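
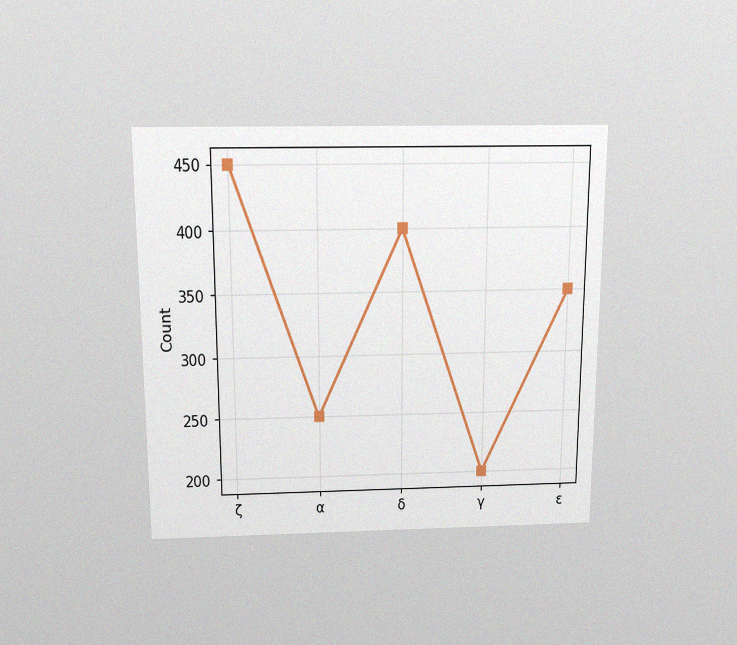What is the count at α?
250

The chart is viewed slightly from above, with some photo noise. At α, the line is at 250.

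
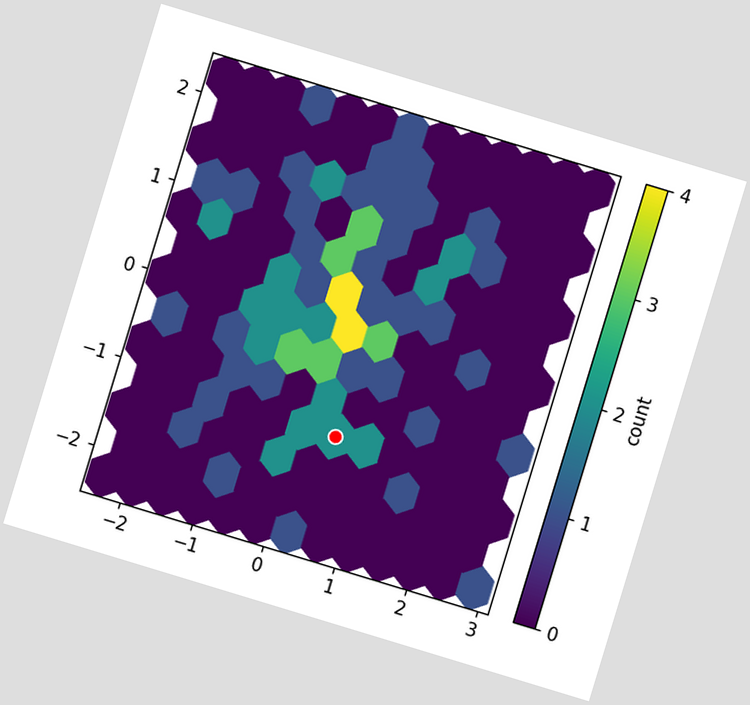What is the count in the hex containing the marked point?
2

The chart is tilted about 17° clockwise. The marked hex reads 2 on the colorbar.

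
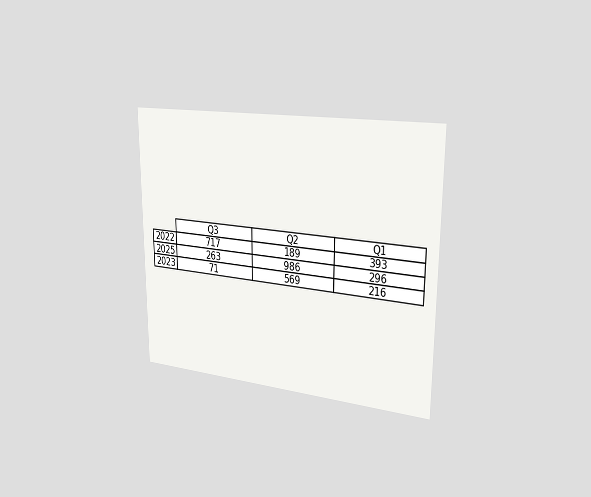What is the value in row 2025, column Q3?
263

The chart is viewed slightly from the right. The (2025, Q3) cell reads 263.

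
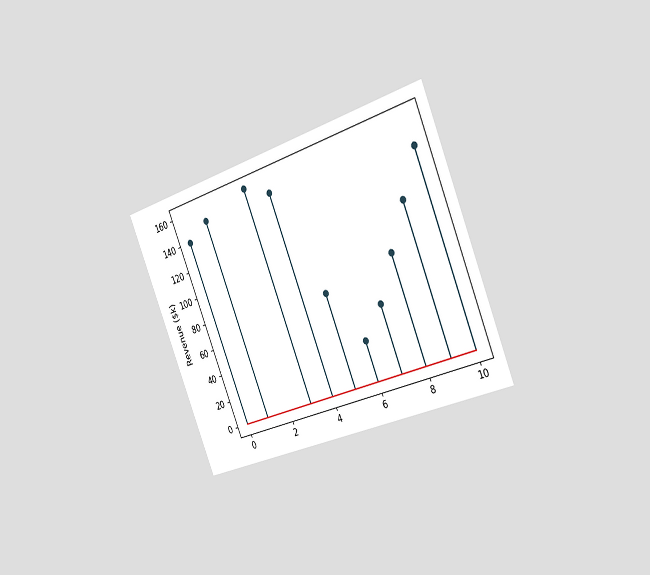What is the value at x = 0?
The chart is tilted about 22° counter-clockwise and viewed slightly from the right. The stem at x=0 reaches $140k.

$140k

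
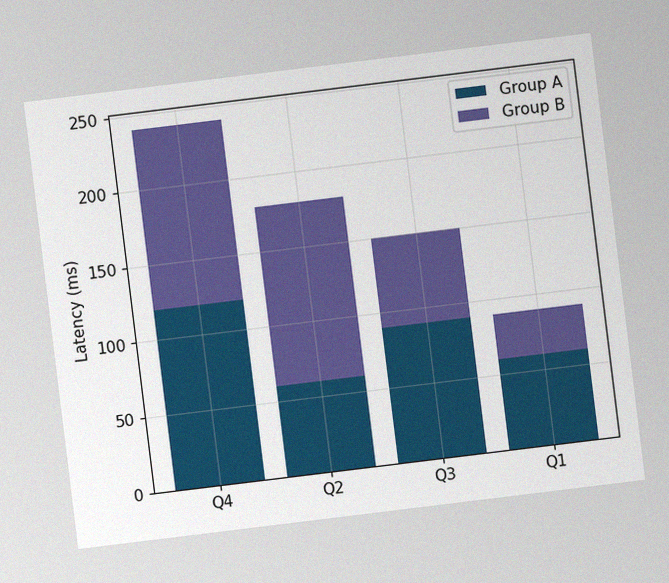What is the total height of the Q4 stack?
The chart is tilted about 7° counter-clockwise, with some photo noise. The Q4 stack's top reaches 240ms on the y-axis.

240ms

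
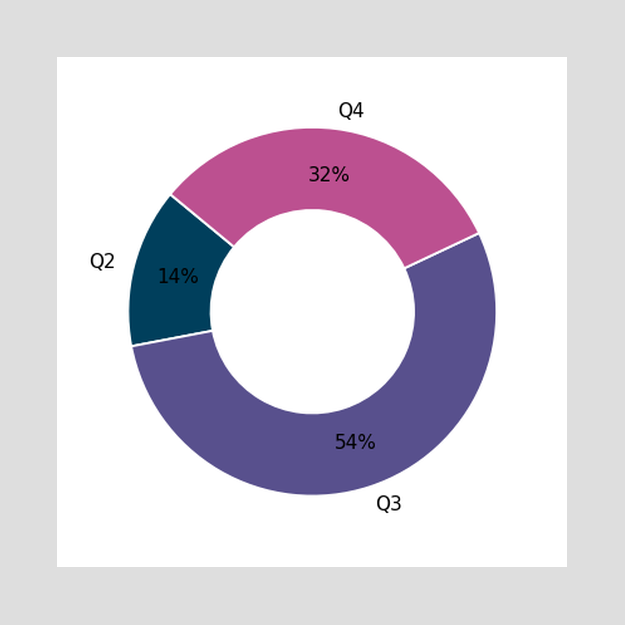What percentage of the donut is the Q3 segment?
The Q3 segment takes up 54% of the ring.

54%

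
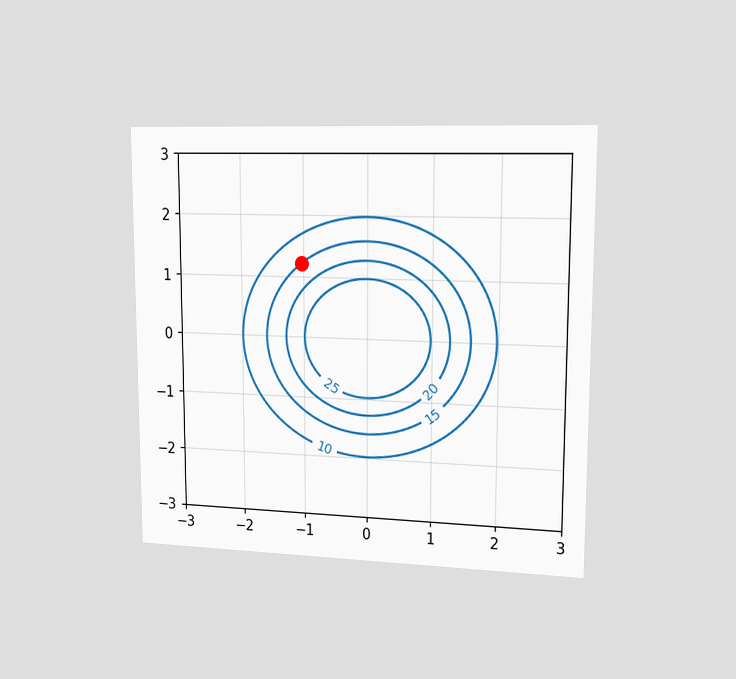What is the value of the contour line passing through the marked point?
15

The chart is viewed slightly from the right. The marked point sits on the contour labelled 15.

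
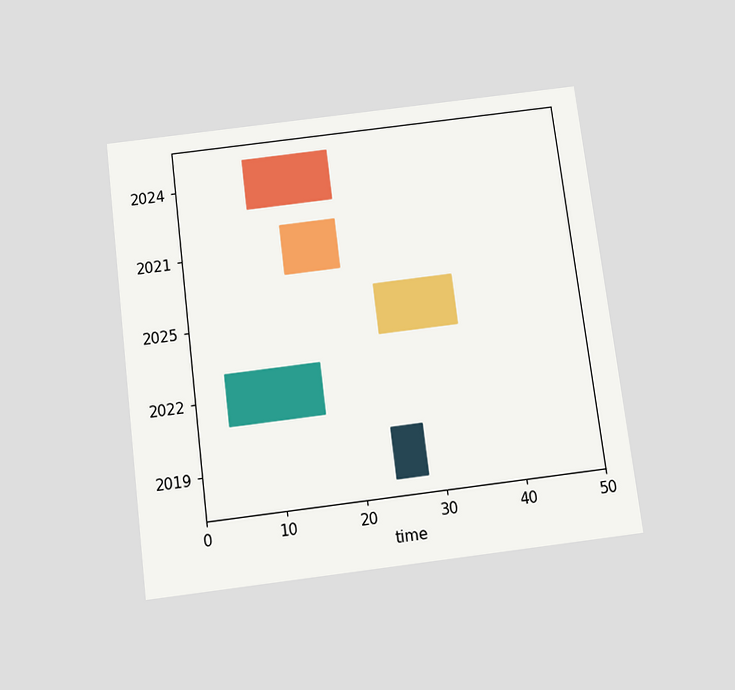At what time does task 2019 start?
24

The chart is tilted about 7° counter-clockwise and viewed slightly from below. The 2019 bar begins at t=24.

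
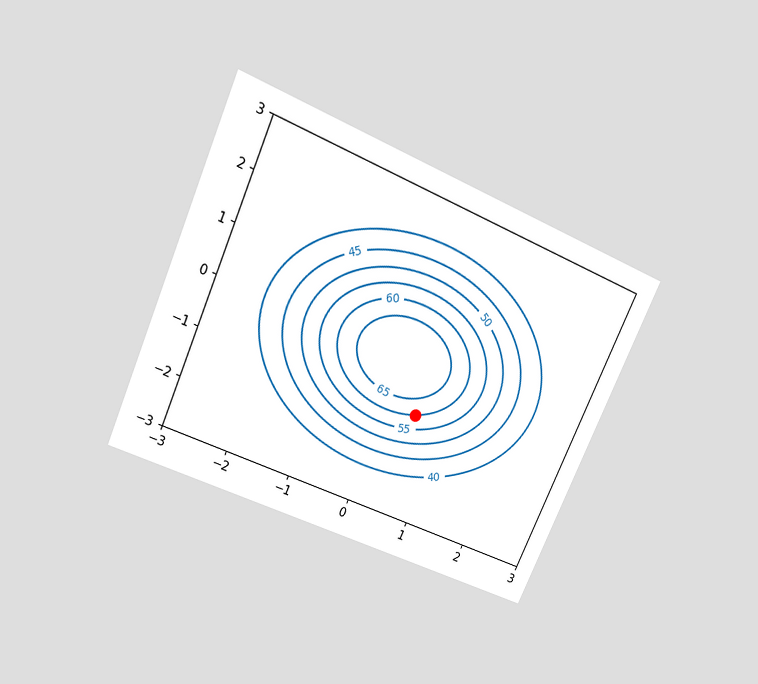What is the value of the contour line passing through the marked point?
60

The chart is tilted about 24° clockwise and viewed slightly from above. The marked point sits on the contour labelled 60.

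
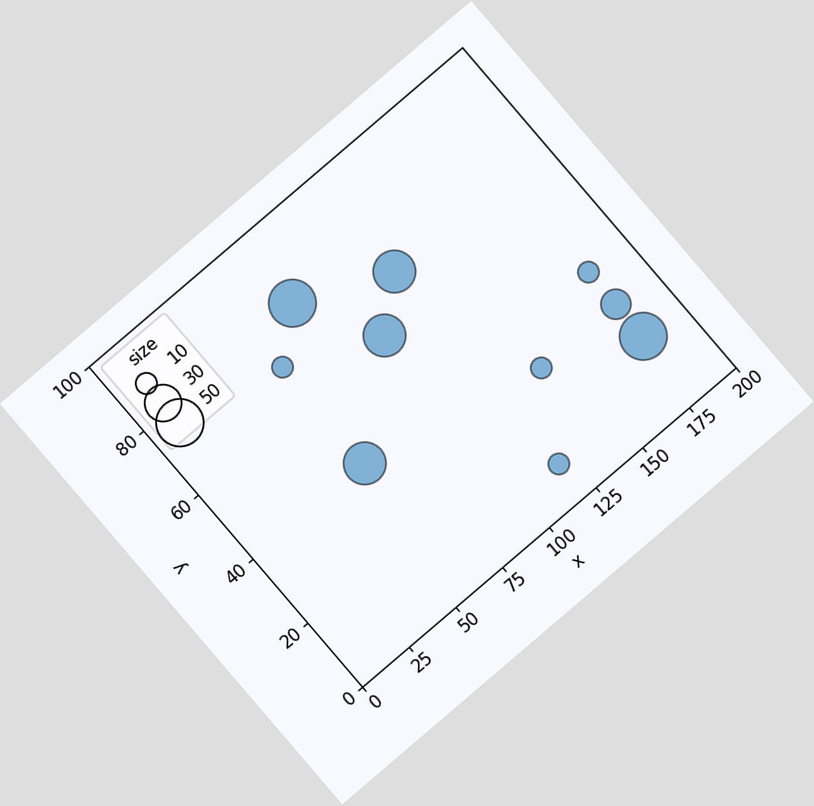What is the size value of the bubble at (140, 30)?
The chart is tilted about 41° counter-clockwise. Matching the bubble at (140, 30) against the size legend gives 10.

10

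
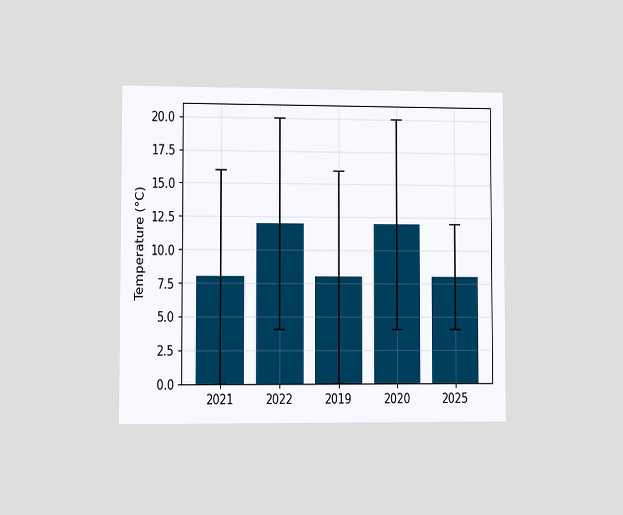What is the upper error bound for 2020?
20°C

The chart is viewed at a slight angle. The 2020 bar's upper whisker reaches 20°C.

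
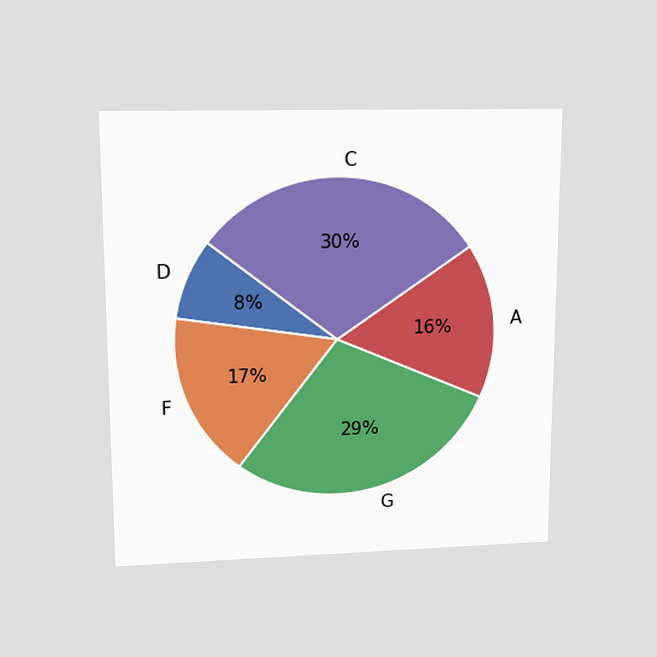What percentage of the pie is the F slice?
17%

The chart is viewed slightly from above. The F slice takes up 17% of the pie.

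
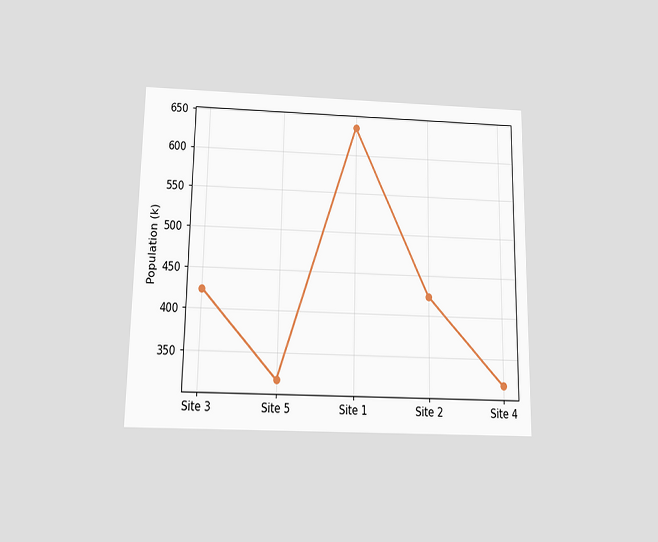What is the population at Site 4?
318k

The chart is viewed slightly from below. At Site 4, the line is at 318k.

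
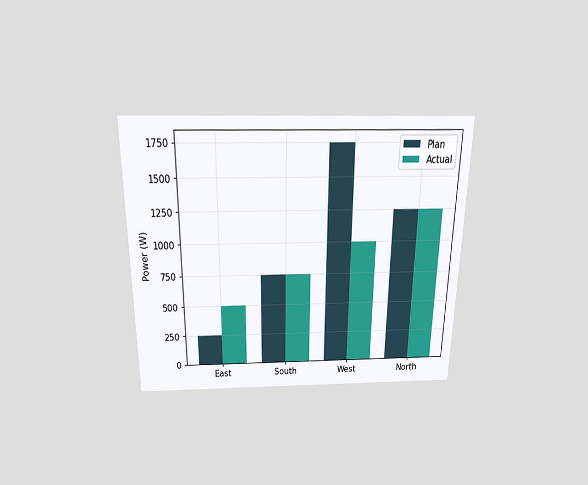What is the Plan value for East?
The chart is viewed slightly from above. The Plan bar at East reaches 250W on the y-axis.

250W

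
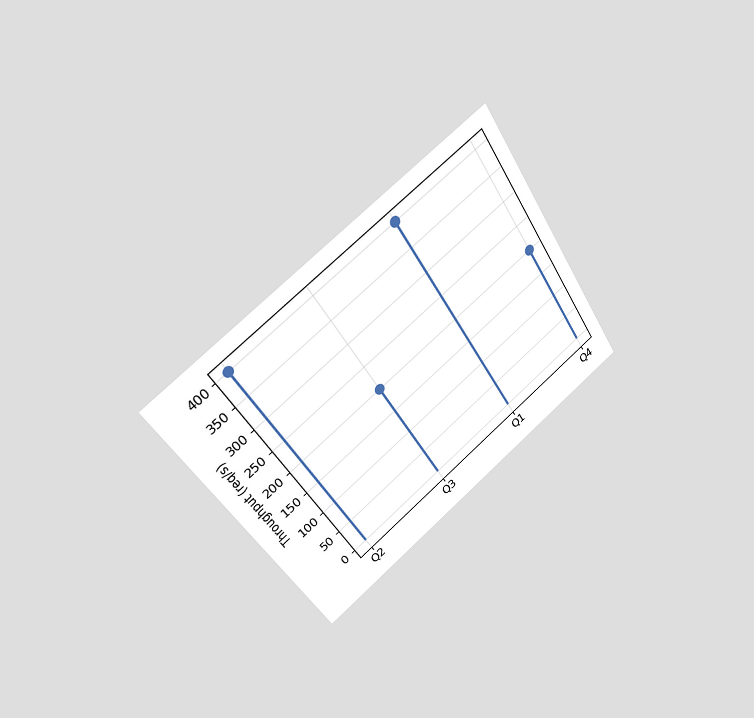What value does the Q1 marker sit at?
400req/s

The chart is tilted about 34° counter-clockwise and viewed slightly from the left. The Q1 marker sits at 400req/s.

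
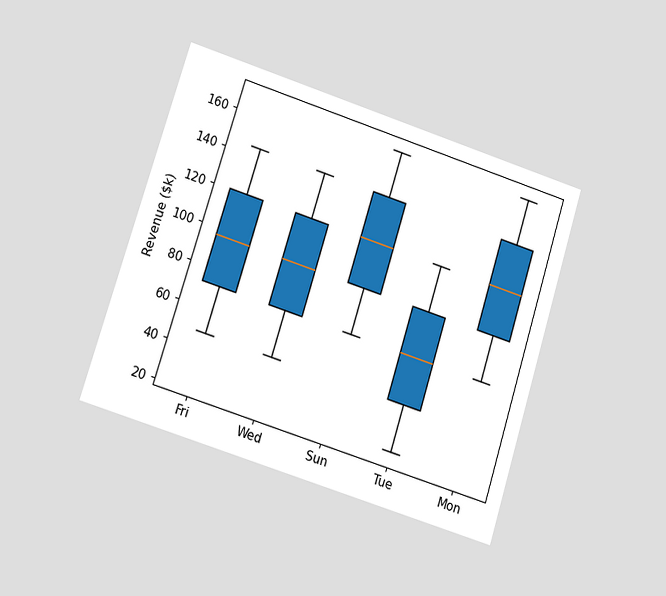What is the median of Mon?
$120k

The chart is tilted about 18° clockwise and viewed at a slight angle. The median line in the Mon box sits at $120k.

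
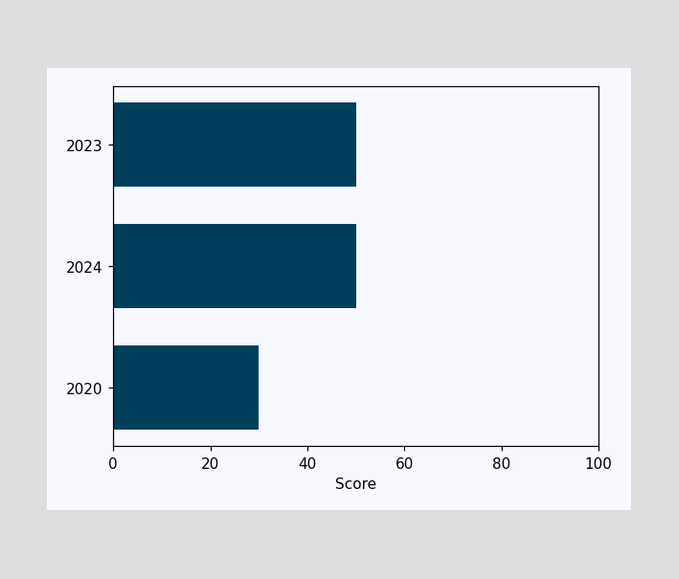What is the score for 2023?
50

Reading along the chart's x-axis, the 2023 bar reaches 50.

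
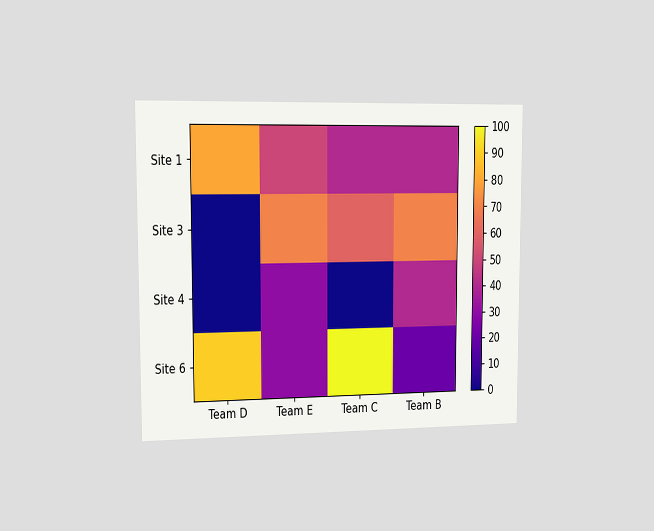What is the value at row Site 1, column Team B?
The chart is viewed slightly from the left. Matching cell (Site 1, Team B) against the colorbar gives 40.

40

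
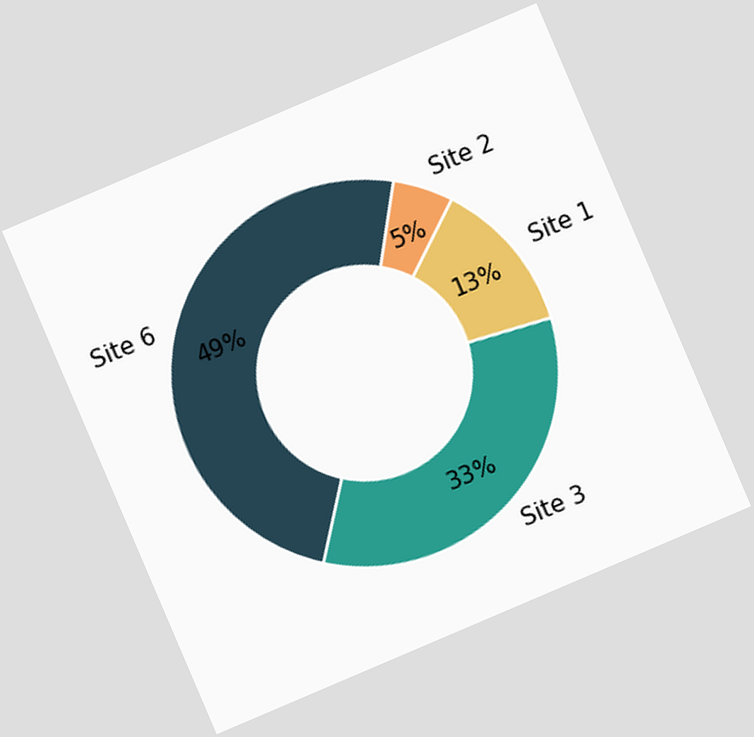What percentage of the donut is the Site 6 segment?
The chart is tilted about 23° counter-clockwise. The Site 6 segment takes up 49% of the ring.

49%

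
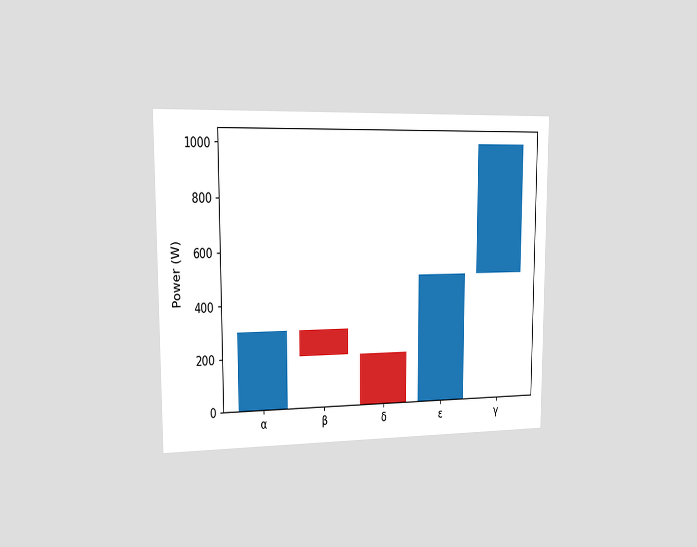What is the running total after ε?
500W

The chart is viewed slightly from the left. After ε the running total reaches 500W.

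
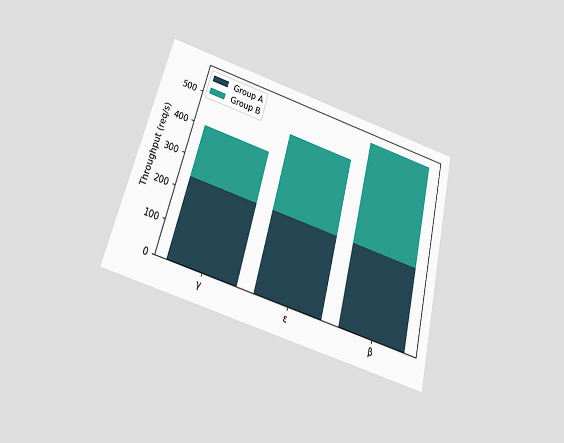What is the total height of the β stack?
The chart is tilted about 15° clockwise and viewed slightly from below. The β stack's top reaches 560req/s on the y-axis.

560req/s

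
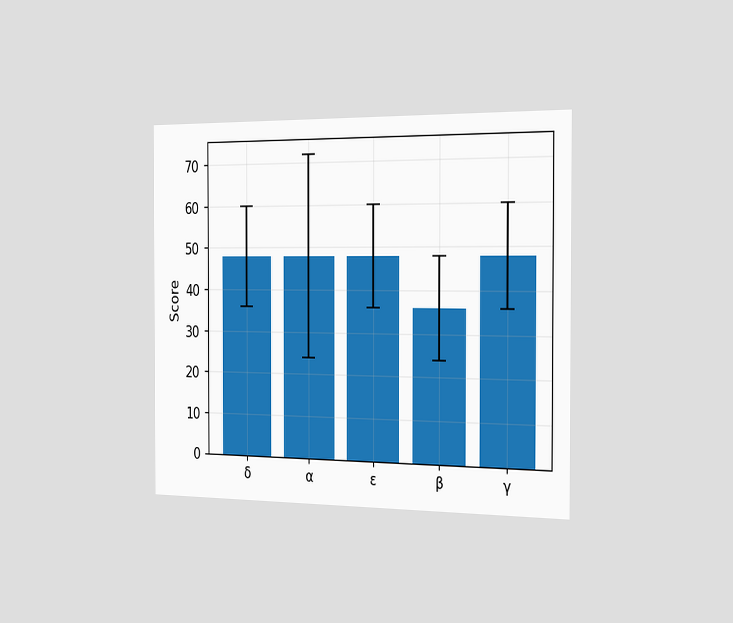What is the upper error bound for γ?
60

The chart is viewed slightly from the right. The γ bar's upper whisker reaches 60.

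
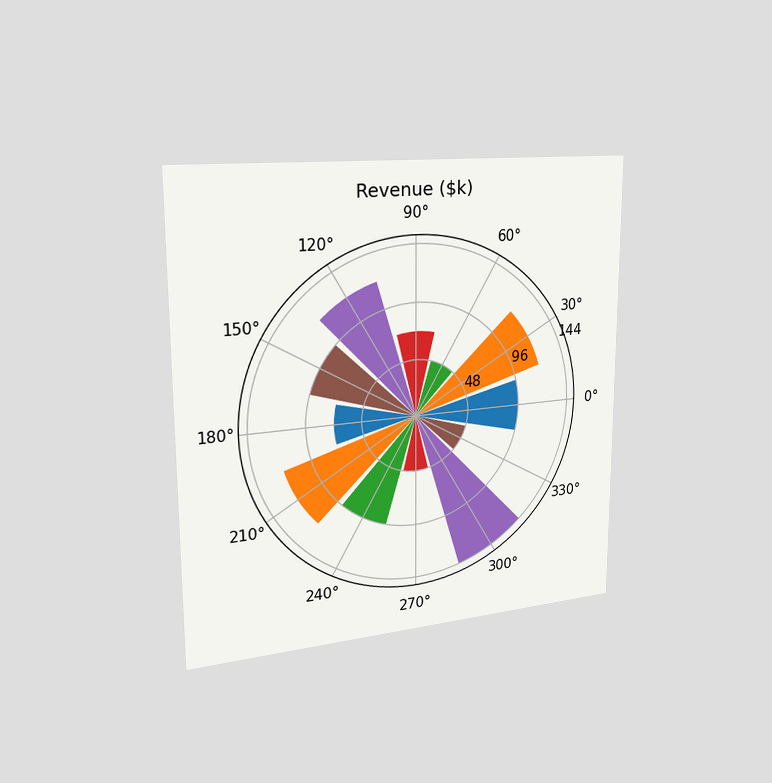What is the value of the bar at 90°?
The chart is viewed slightly from the left. The bar at 90° reaches $72k on the radial axis.

$72k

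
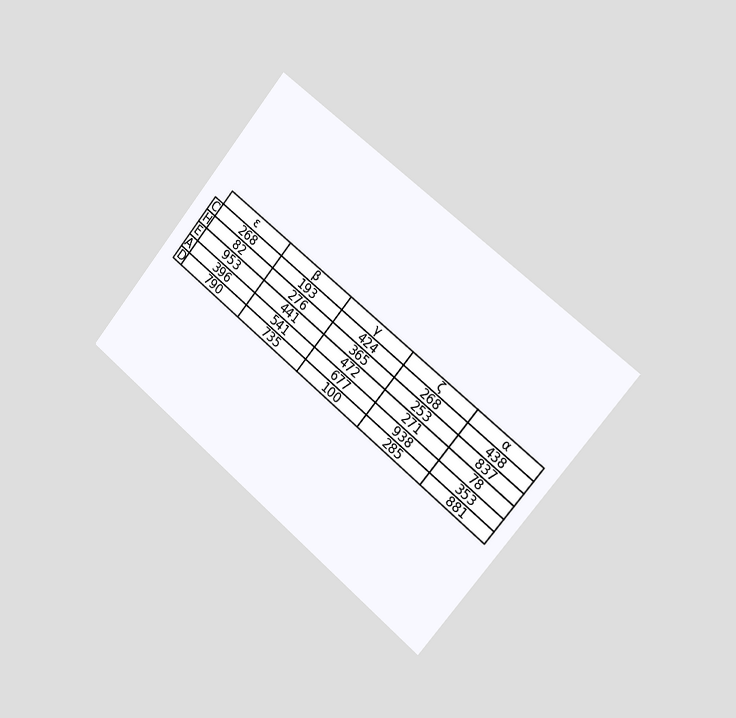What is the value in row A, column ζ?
The chart is tilted about 39° clockwise and viewed slightly from the right. The (A, ζ) cell reads 938.

938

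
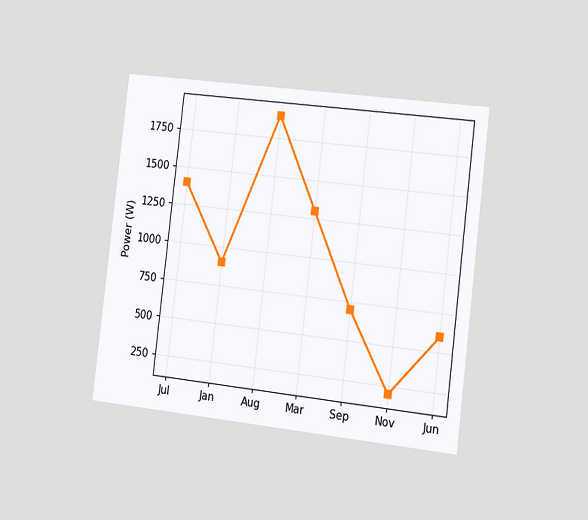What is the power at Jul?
The chart is tilted about 7° clockwise and viewed slightly from the right. At Jul, the line is at 1400W.

1400W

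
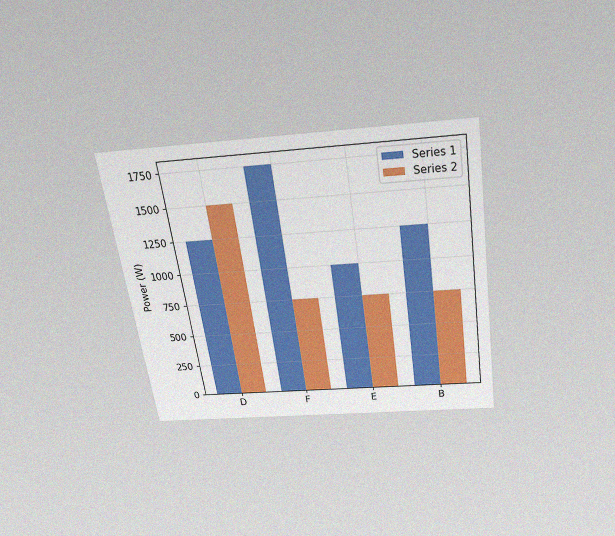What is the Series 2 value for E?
The chart is tilted about 8° counter-clockwise and viewed slightly from above, with some photo noise. The Series 2 bar at E reaches 750W on the y-axis.

750W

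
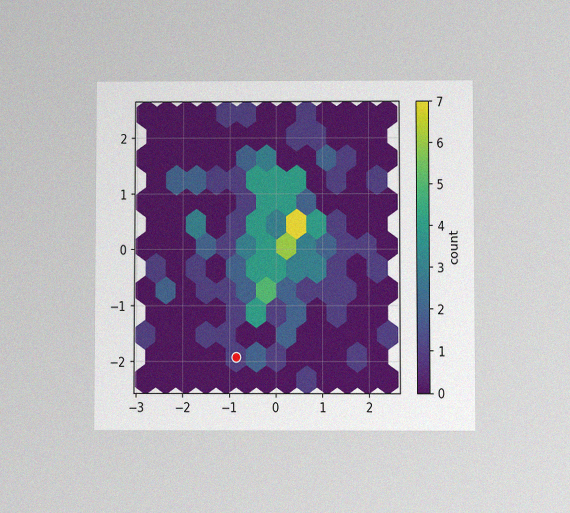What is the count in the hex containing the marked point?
1

The chart is viewed at a slight angle, with some photo noise. The marked hex reads 1 on the colorbar.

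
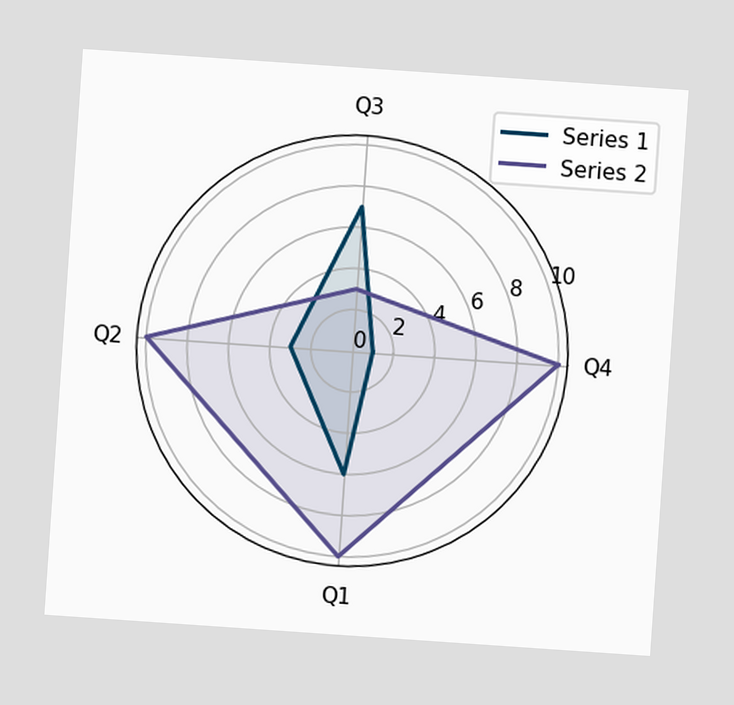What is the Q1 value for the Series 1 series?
6

The chart is tilted about 4° clockwise. On the Q1 axis, Series 1 reaches 6.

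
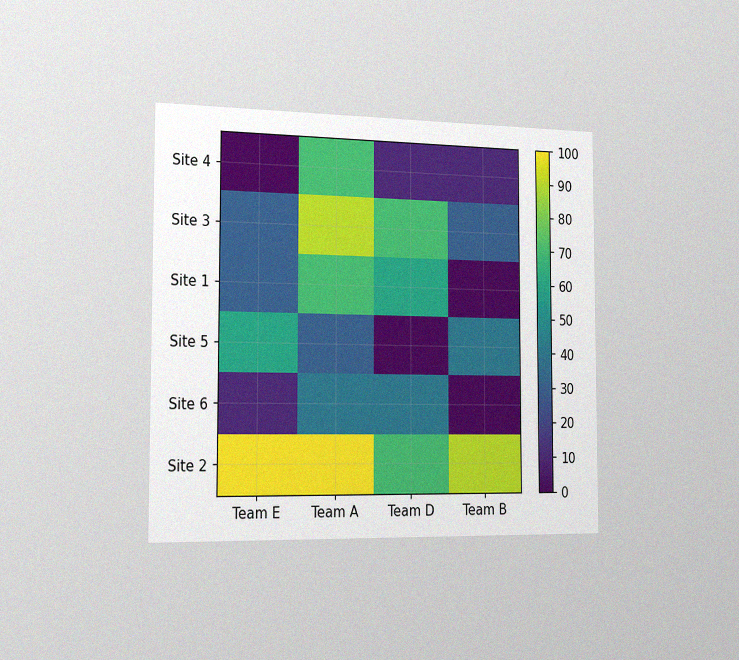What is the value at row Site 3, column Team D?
The chart is viewed slightly from the left, with some photo noise. Matching cell (Site 3, Team D) against the colorbar gives 70.

70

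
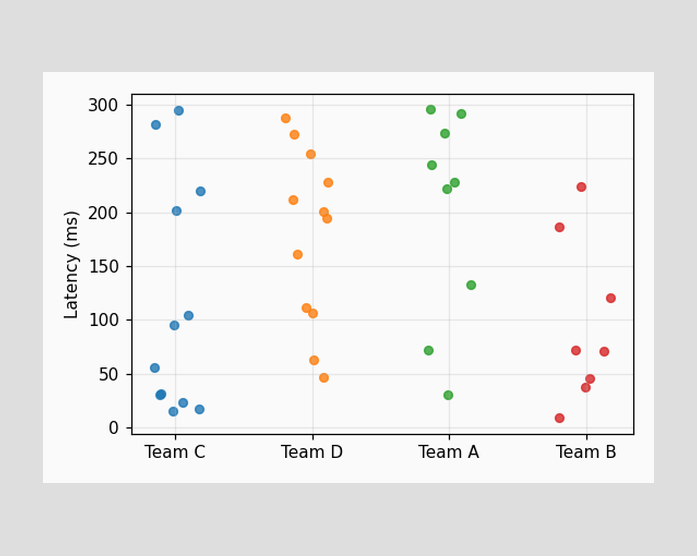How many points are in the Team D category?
Counting the markers in the Team D column gives 12.

12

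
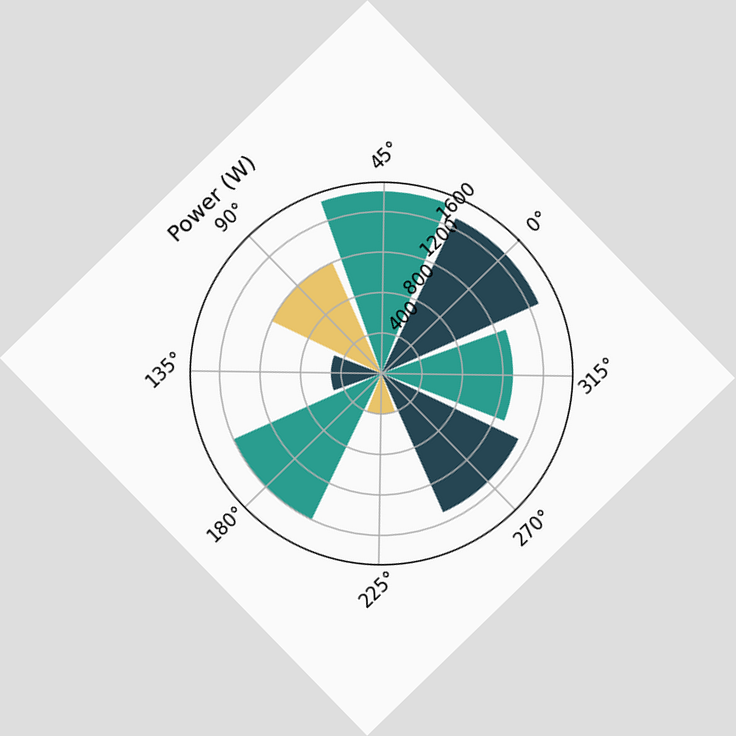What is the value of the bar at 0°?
The chart is tilted about 44° counter-clockwise. The bar at 0° reaches 1700W on the radial axis.

1700W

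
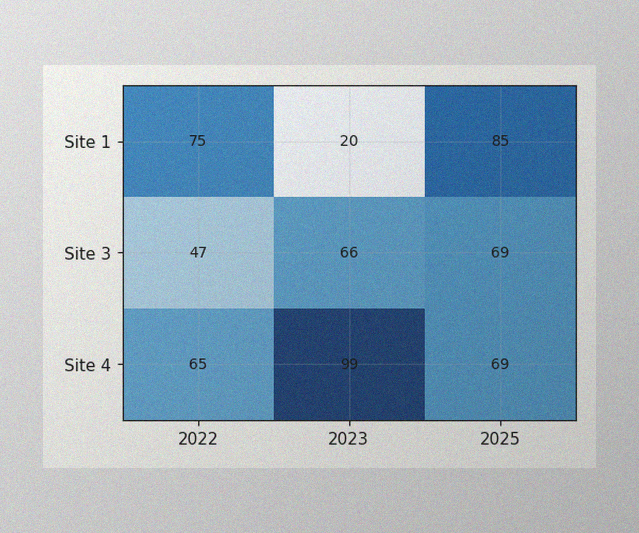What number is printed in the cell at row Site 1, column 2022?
The image has some photo noise and uneven lighting. The (Site 1, 2022) cell reads 75.

75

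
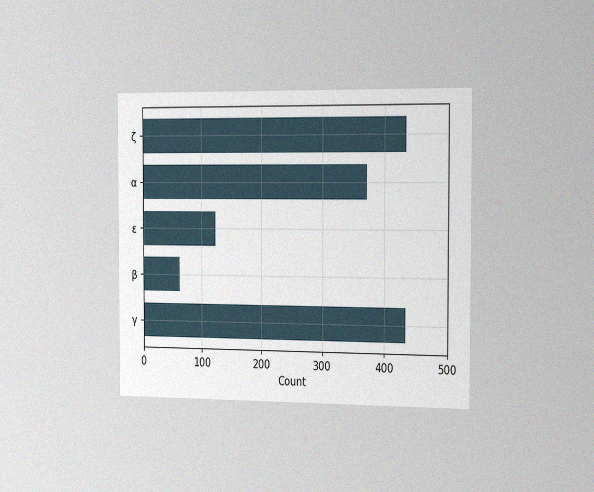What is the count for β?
62

The chart is viewed slightly from the right, with some photo noise. Reading along the chart's x-axis, the β bar reaches 62.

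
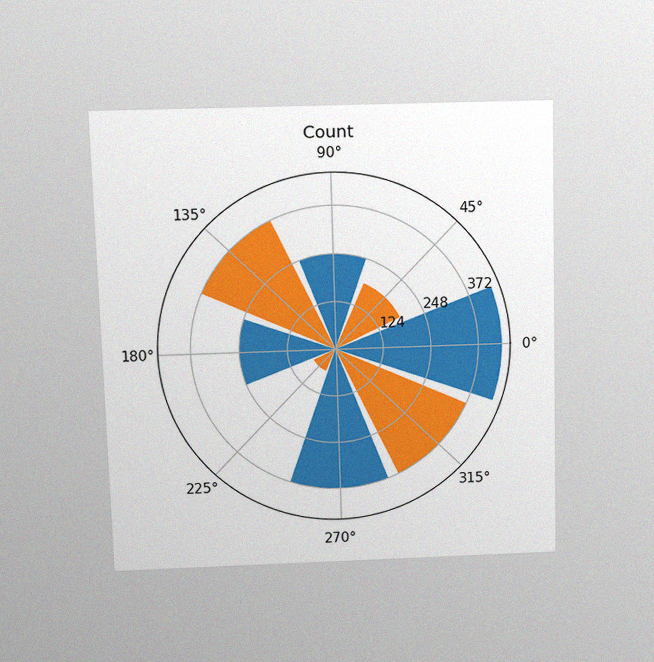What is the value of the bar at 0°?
434

The chart is viewed at a slight angle, with some photo noise. The bar at 0° reaches 434 on the radial axis.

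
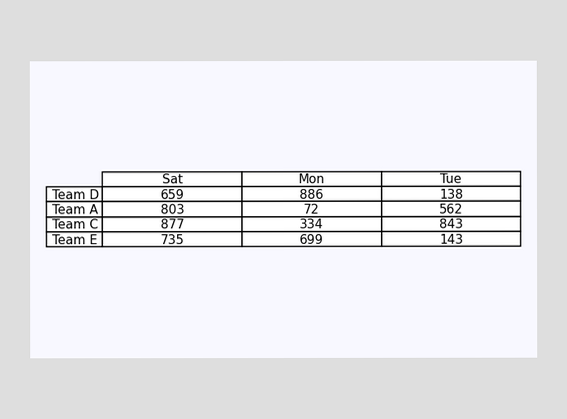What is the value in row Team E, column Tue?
The (Team E, Tue) cell reads 143.

143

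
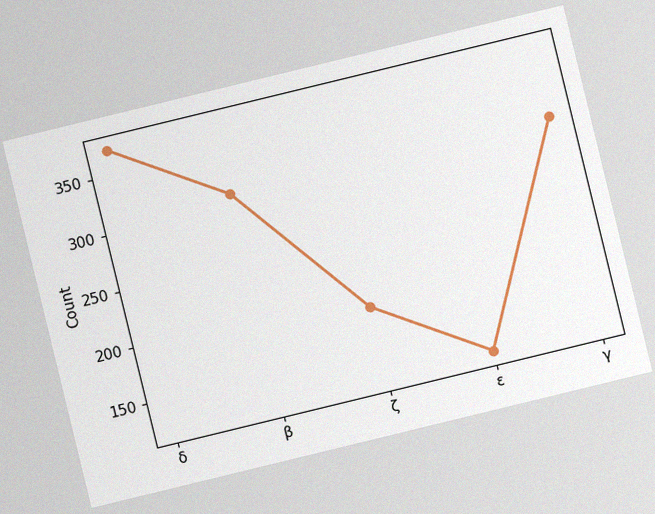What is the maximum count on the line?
The chart is tilted about 14° counter-clockwise, with some photo noise. The highest point is at δ, and reading across to the y-axis gives 372.

372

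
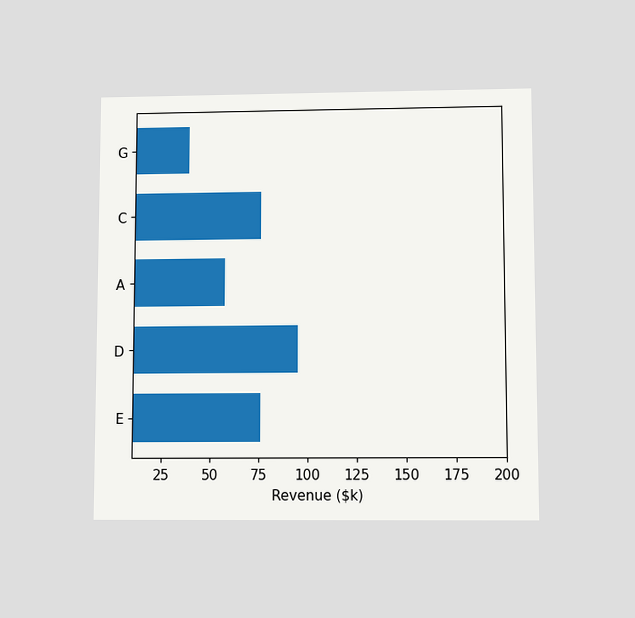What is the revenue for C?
$76k

The chart is viewed slightly from below. Reading along the chart's x-axis, the C bar reaches $76k.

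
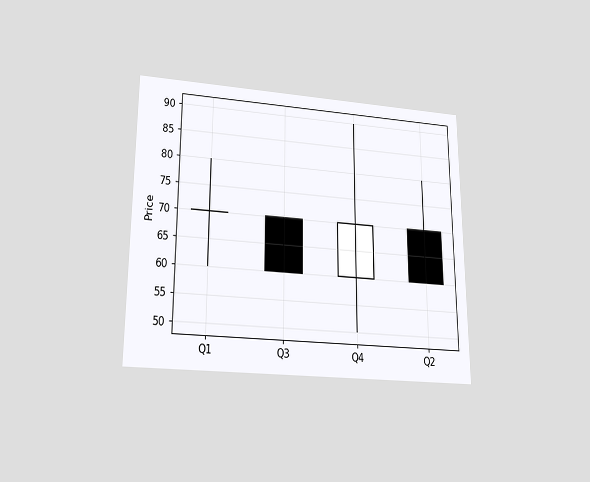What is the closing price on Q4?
70

The chart is viewed slightly from below. The Q4 candle closes at 70.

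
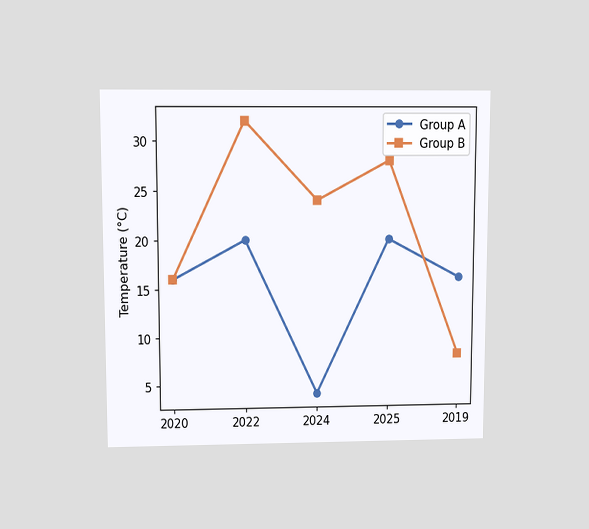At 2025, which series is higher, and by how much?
Group B, by 8°C

The chart is viewed slightly from above. At 2025, Group B sits above the other line by 8°C.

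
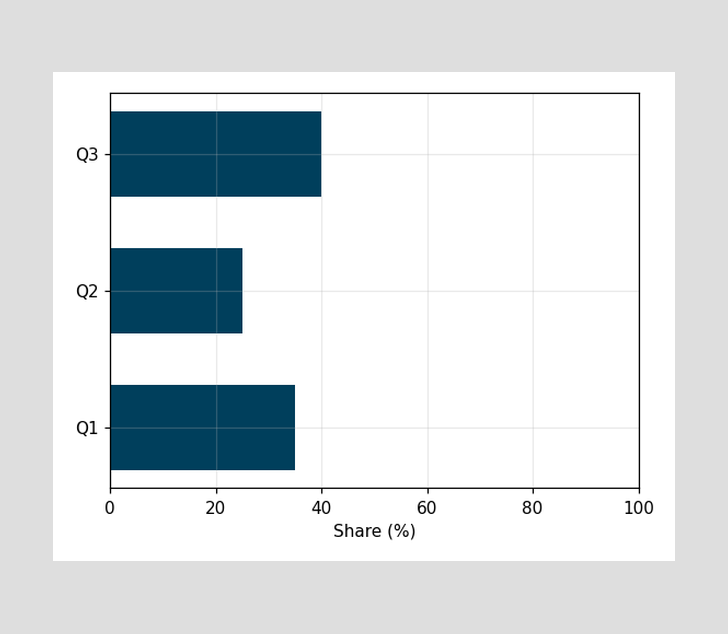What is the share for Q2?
Reading along the chart's x-axis, the Q2 bar reaches 25%.

25%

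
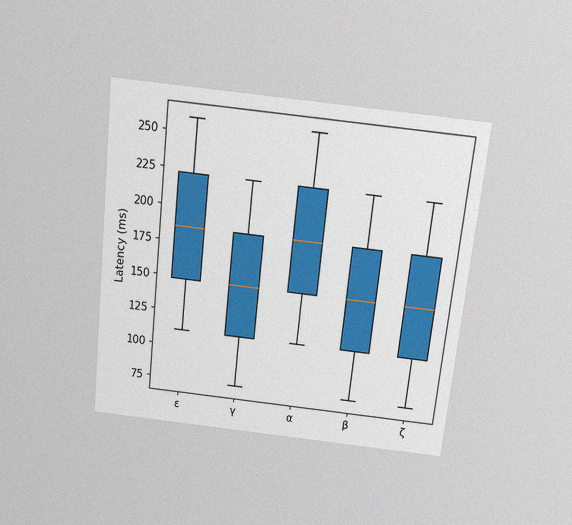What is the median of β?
148ms

The chart is tilted about 6° clockwise and viewed slightly from above, with some photo noise. The median line in the β box sits at 148ms.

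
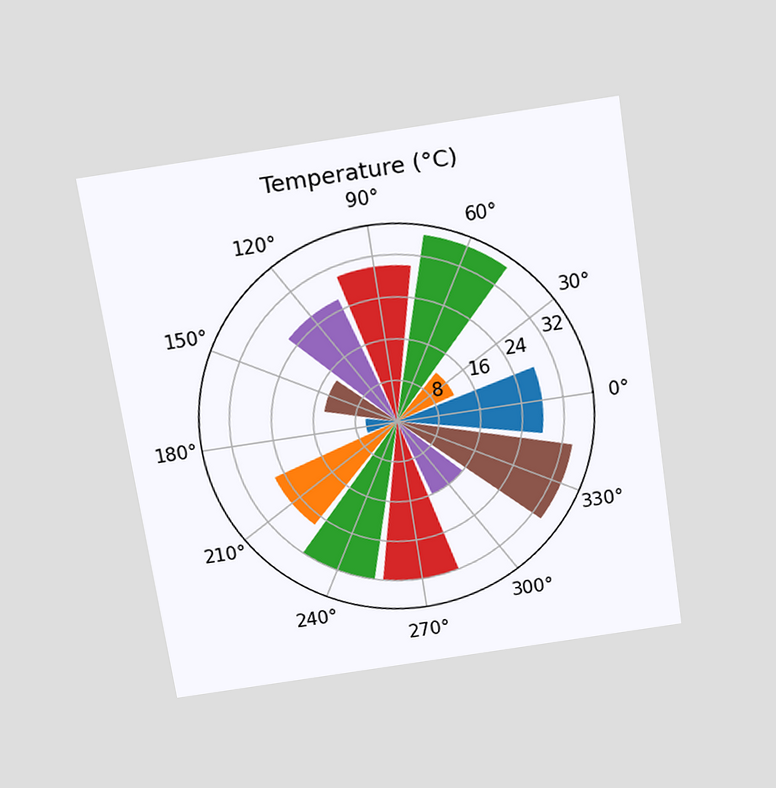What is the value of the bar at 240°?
The chart is tilted about 9° counter-clockwise and viewed slightly from above. The bar at 240° reaches 32°C on the radial axis.

32°C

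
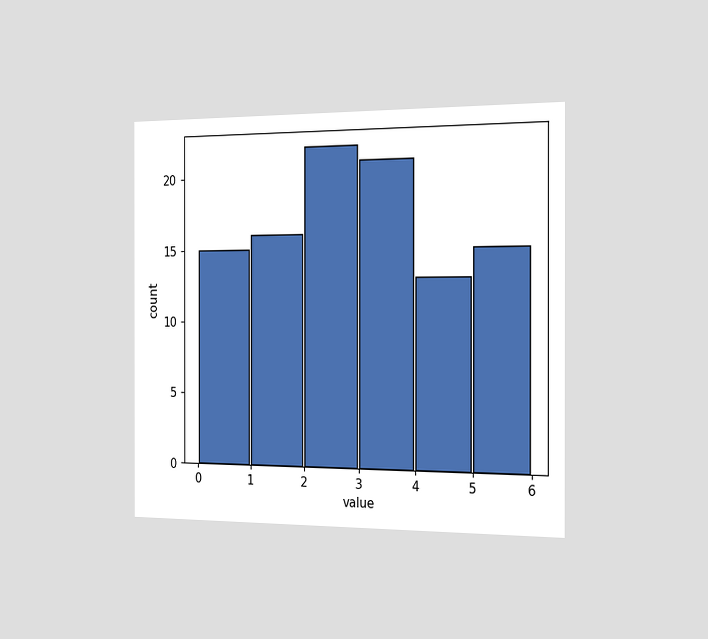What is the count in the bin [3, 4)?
21

The chart is viewed slightly from the right. The [3, 4) bin has height 21.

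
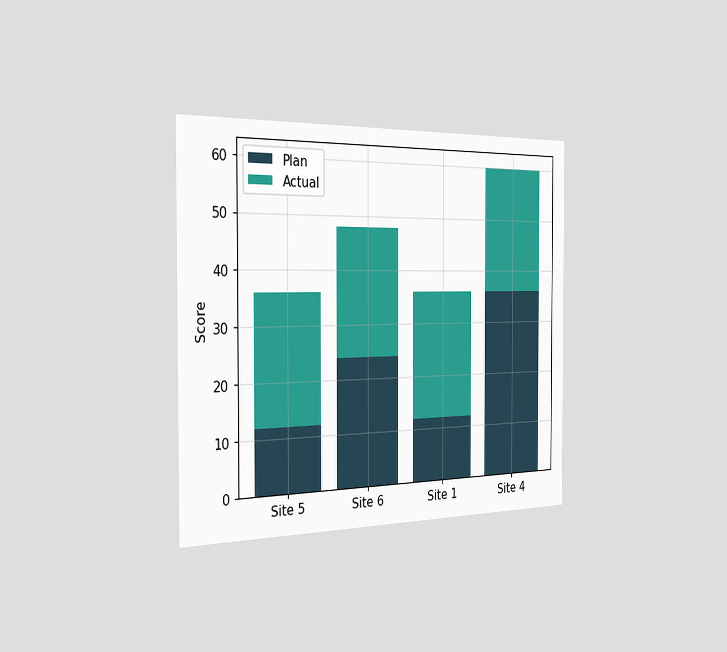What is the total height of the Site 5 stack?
36

The chart is viewed slightly from the left. The Site 5 stack's top reaches 36 on the y-axis.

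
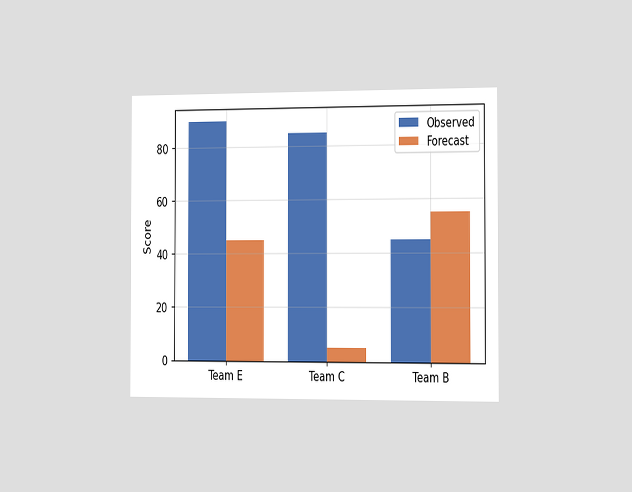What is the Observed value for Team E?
The chart is viewed slightly from the right. The Observed bar at Team E reaches 90 on the y-axis.

90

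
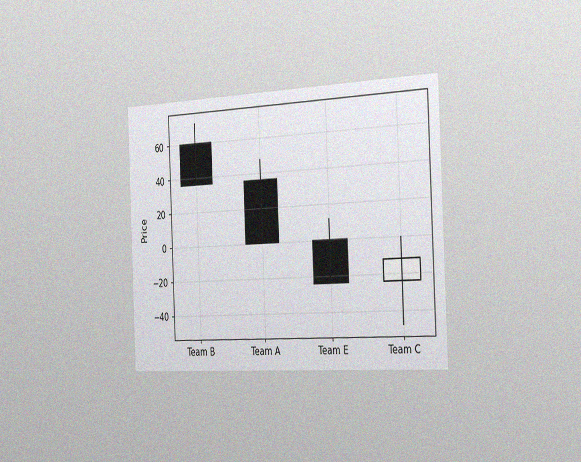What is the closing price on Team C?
The chart is tilted about 2° counter-clockwise and viewed slightly from the right, with some photo noise. The Team C candle closes at -12.

-12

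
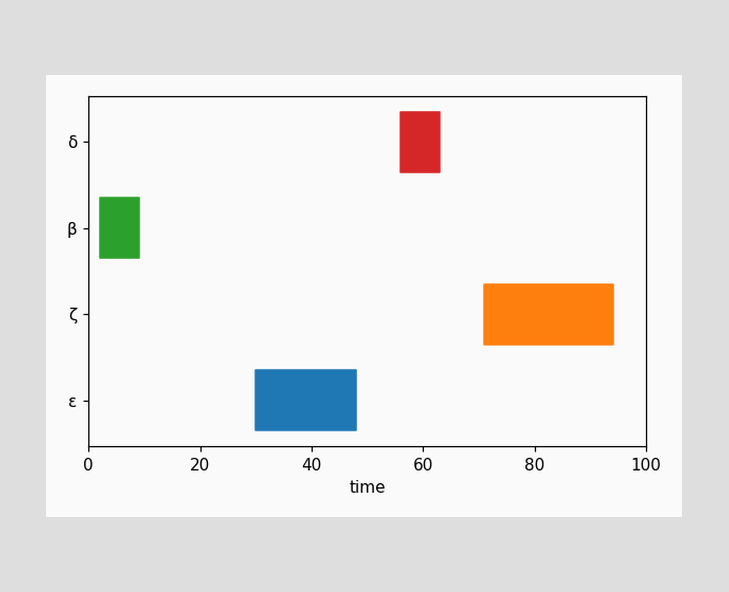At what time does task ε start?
The ε bar begins at t=30.

30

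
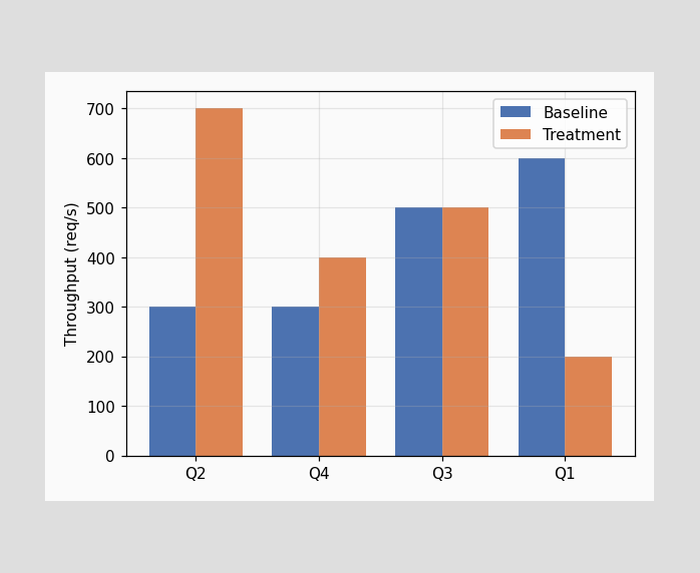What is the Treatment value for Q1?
The Treatment bar at Q1 reaches 200req/s on the y-axis.

200req/s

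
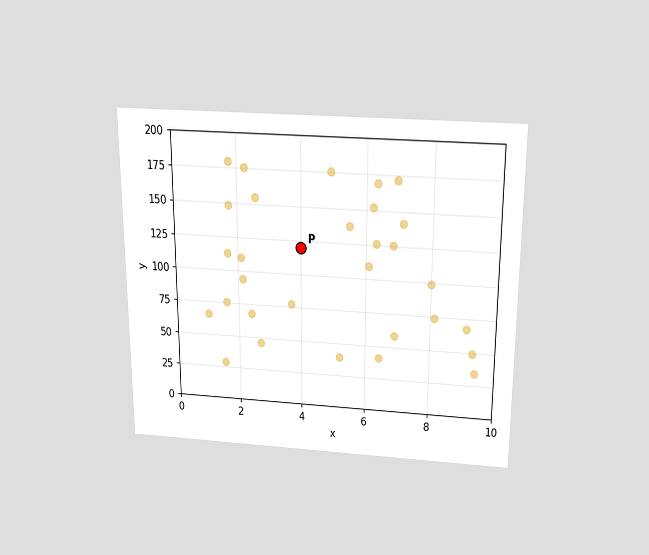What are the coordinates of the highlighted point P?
(4, 120)

The chart is viewed slightly from above. Following the gridlines from P to each axis, P sits at (4, 120).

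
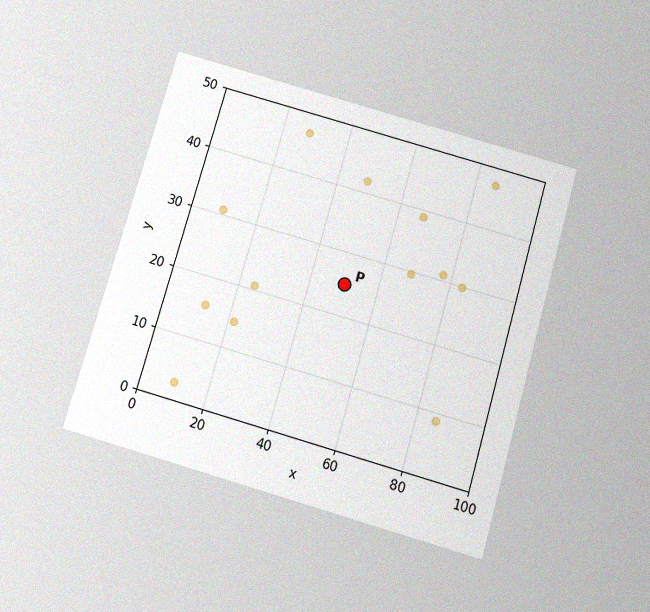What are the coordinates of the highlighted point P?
(50, 25)

The chart is tilted about 16° clockwise and viewed slightly from below, with some photo noise. Following the gridlines from P to each axis, P sits at (50, 25).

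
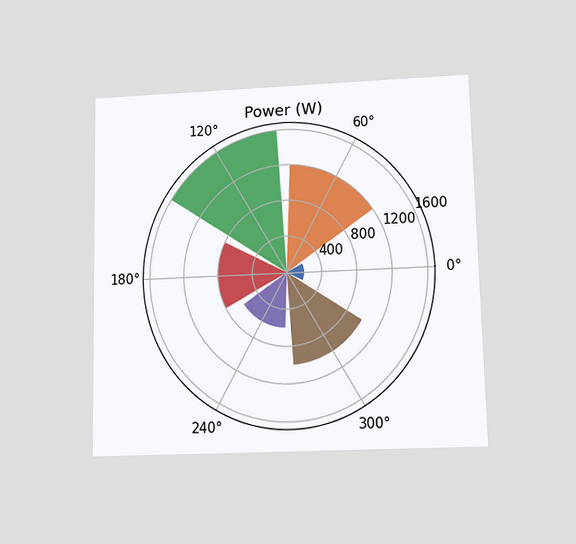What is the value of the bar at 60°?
1200W

The chart is viewed slightly from below. The bar at 60° reaches 1200W on the radial axis.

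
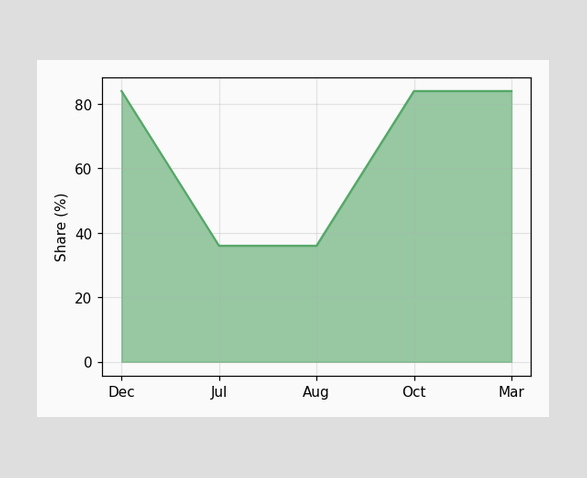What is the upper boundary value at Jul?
36%

At Jul the upper boundary is at 36%.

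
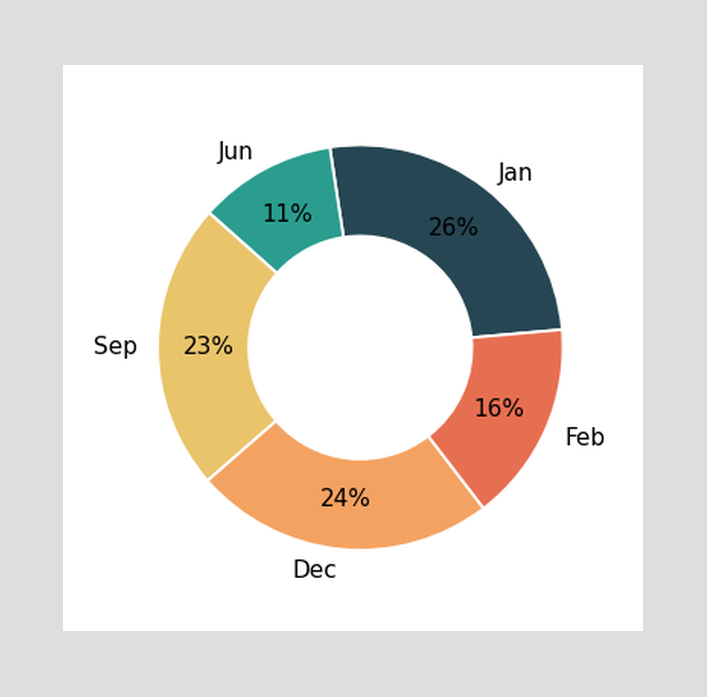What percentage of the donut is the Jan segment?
26%

The Jan segment takes up 26% of the ring.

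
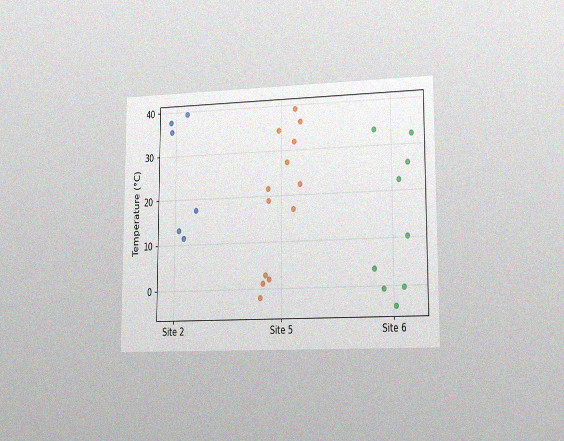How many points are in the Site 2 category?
The chart is viewed slightly from the right, with some photo noise. Counting the markers in the Site 2 column gives 6.

6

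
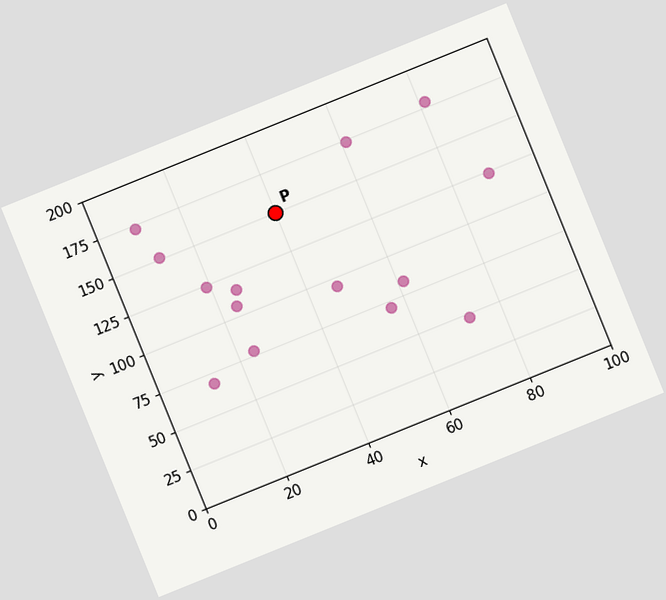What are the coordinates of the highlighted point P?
The chart is tilted about 22° counter-clockwise. Following the gridlines from P to each axis, P sits at (40, 150).

(40, 150)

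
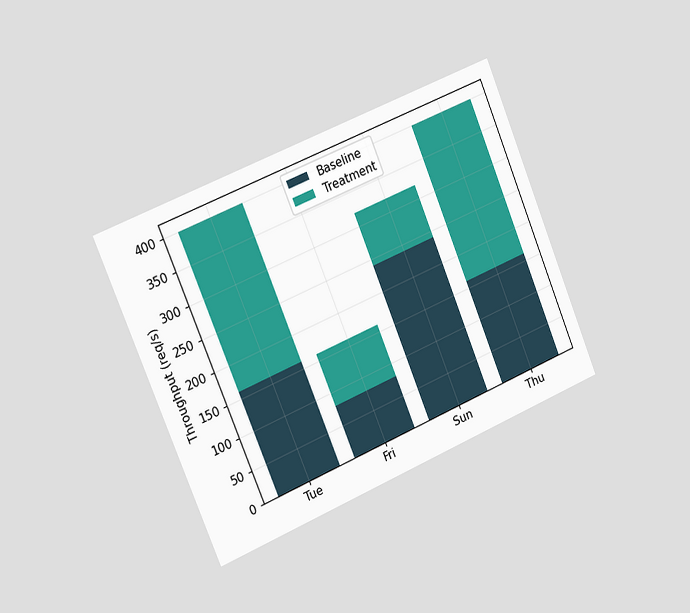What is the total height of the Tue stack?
The chart is tilted about 23° counter-clockwise and viewed slightly from the left. The Tue stack's top reaches 400req/s on the y-axis.

400req/s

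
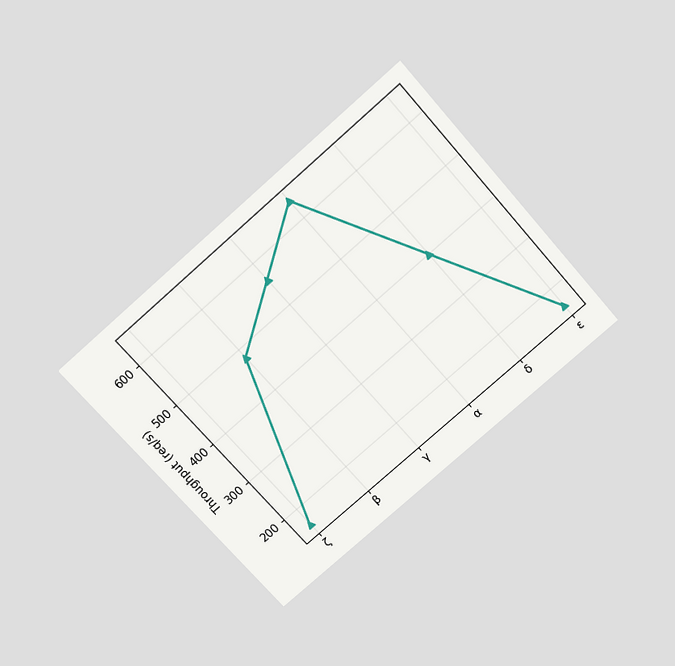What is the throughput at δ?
400req/s

The chart is tilted about 41° counter-clockwise and viewed slightly from above. At δ, the line is at 400req/s.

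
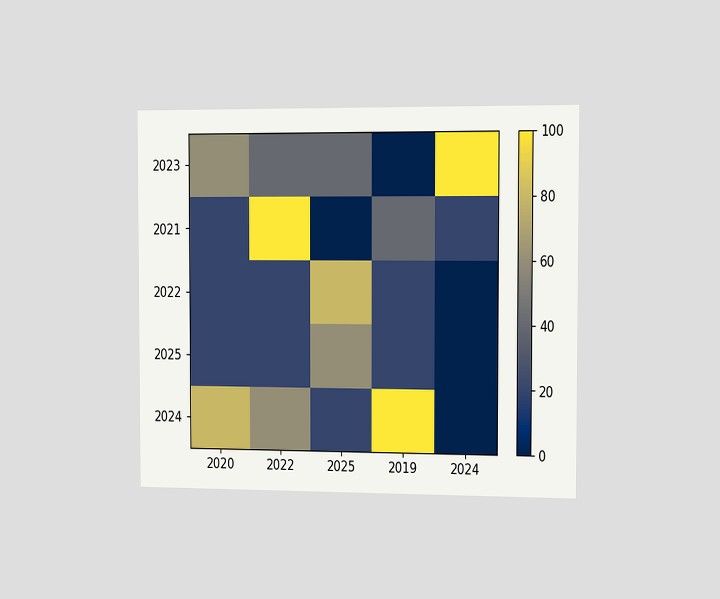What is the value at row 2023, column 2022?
The chart is viewed slightly from the right. Matching cell (2023, 2022) against the colorbar gives 40.

40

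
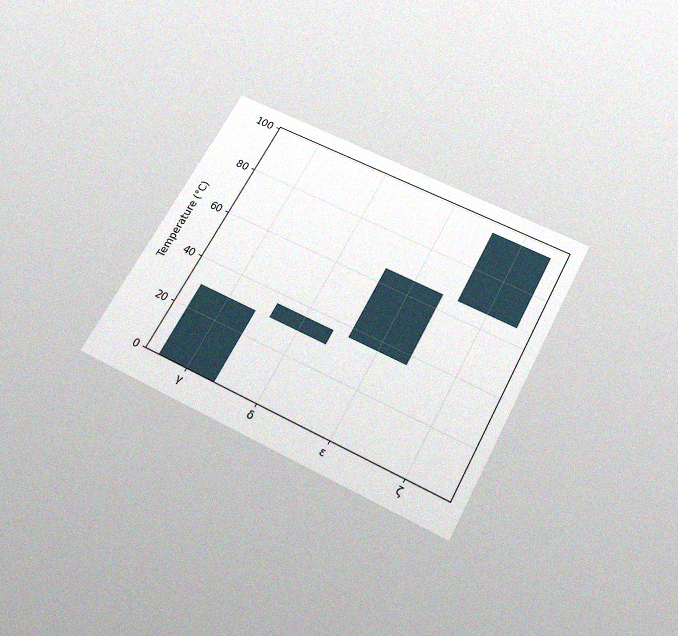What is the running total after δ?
36°C

The chart is tilted about 28° clockwise and viewed slightly from below, with some photo noise. After δ the running total reaches 36°C.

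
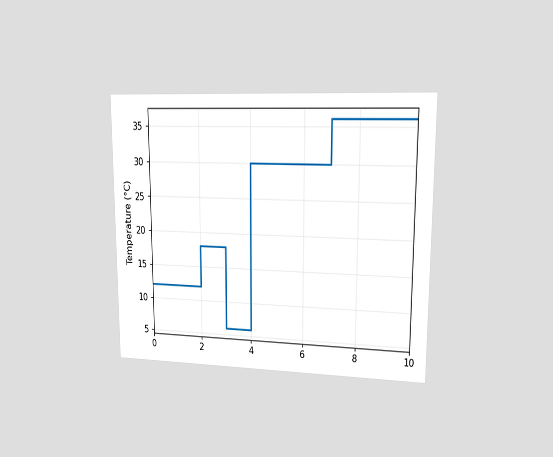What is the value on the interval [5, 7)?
30°C

The chart is viewed at a slight angle. On [5, 7) the step sits at 30°C.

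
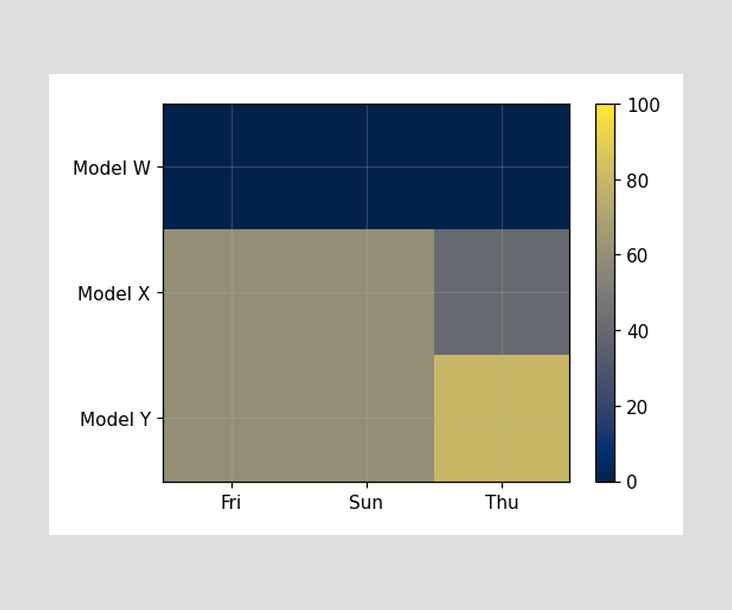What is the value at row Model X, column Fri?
Matching cell (Model X, Fri) against the colorbar gives 60.

60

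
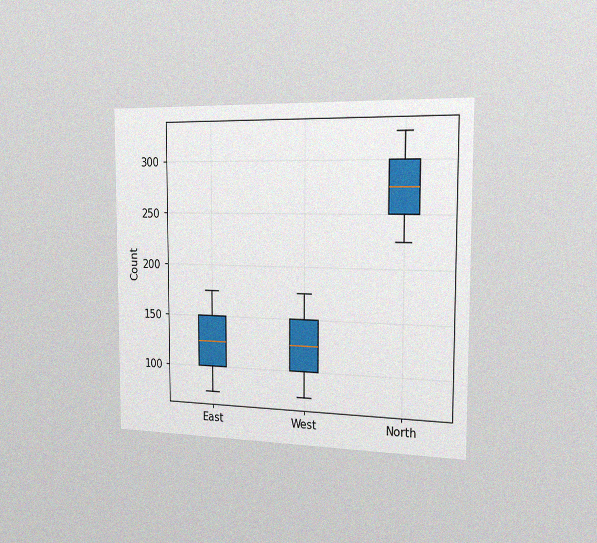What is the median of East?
The chart is viewed slightly from the right, with some photo noise. The median line in the East box sits at 125.

125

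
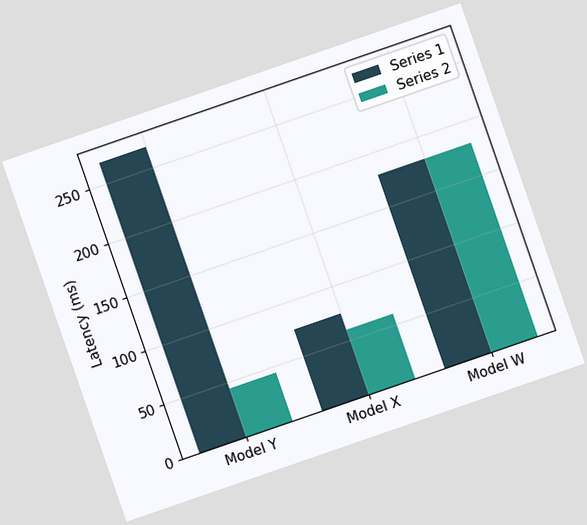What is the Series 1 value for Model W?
The chart is tilted about 19° counter-clockwise. The Series 1 bar at Model W reaches 180ms on the y-axis.

180ms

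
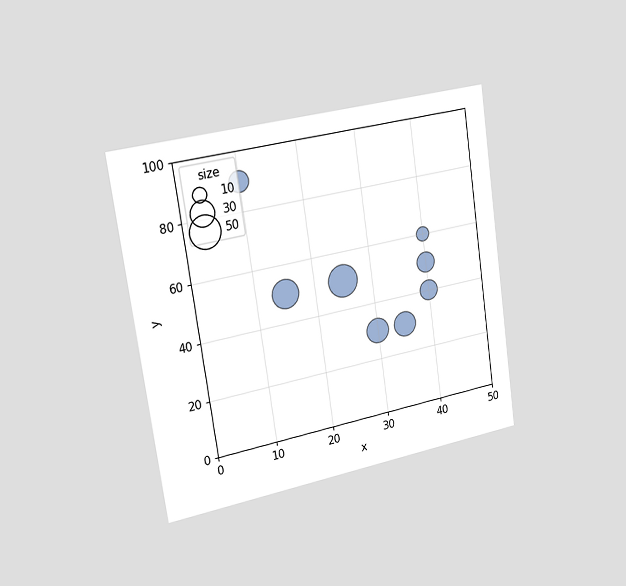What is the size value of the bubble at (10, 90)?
The chart is tilted about 8° counter-clockwise and viewed slightly from the left. Matching the bubble at (10, 90) against the size legend gives 20.

20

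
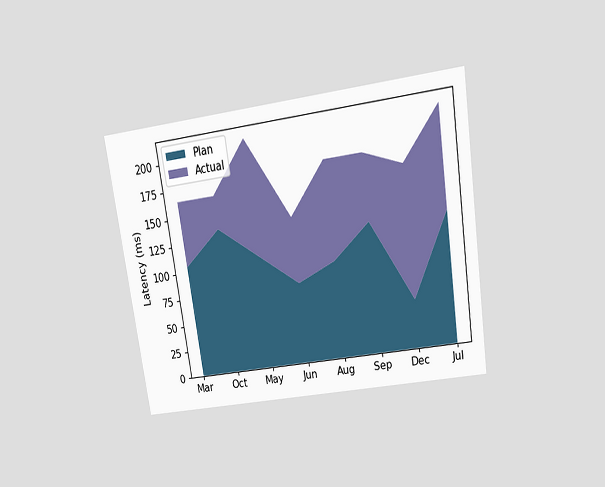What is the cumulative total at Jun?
135ms

The chart is tilted about 9° counter-clockwise and viewed slightly from above. The stacked total at Jun reaches 135ms.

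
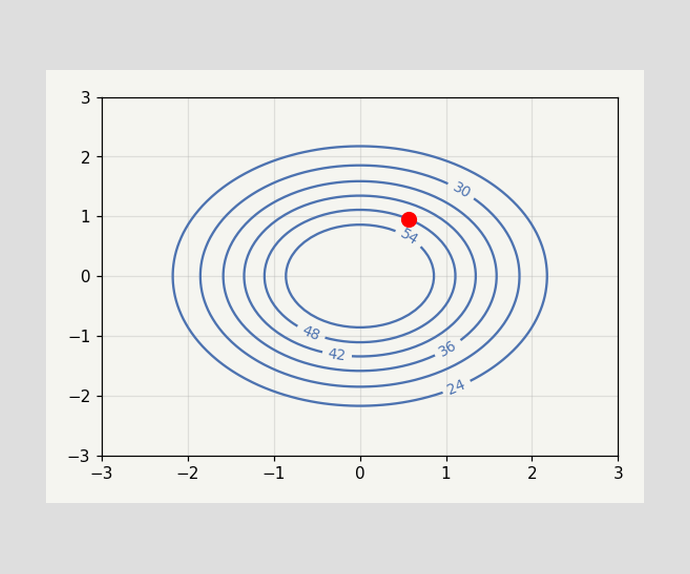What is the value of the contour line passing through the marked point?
48

The marked point sits on the contour labelled 48.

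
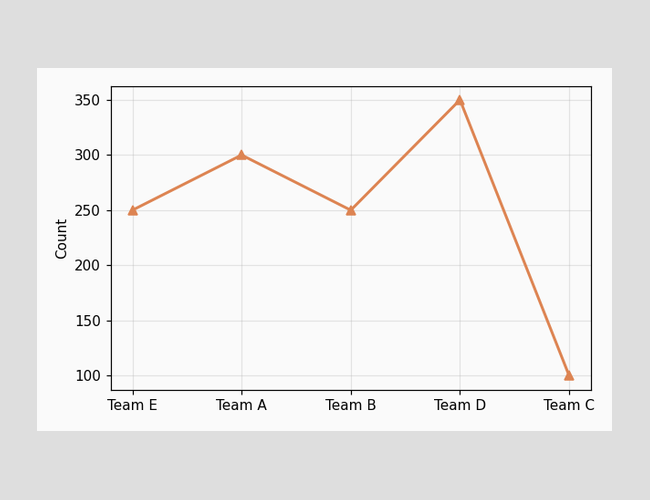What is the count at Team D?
350

At Team D, the line is at 350.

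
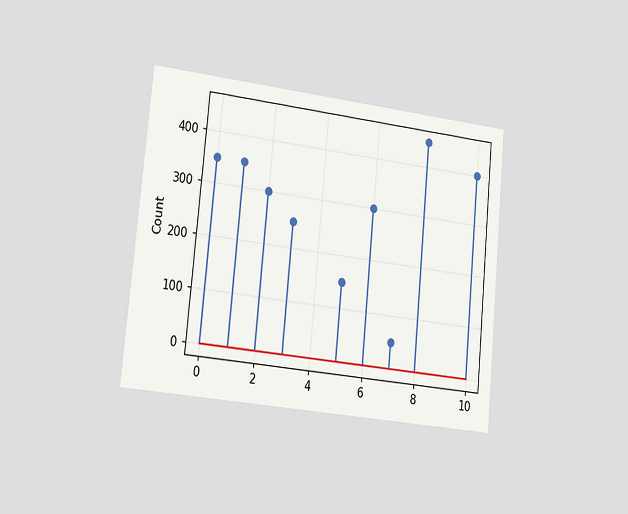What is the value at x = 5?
150

The chart is tilted about 6° clockwise and viewed slightly from the left. The stem at x=5 reaches 150.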